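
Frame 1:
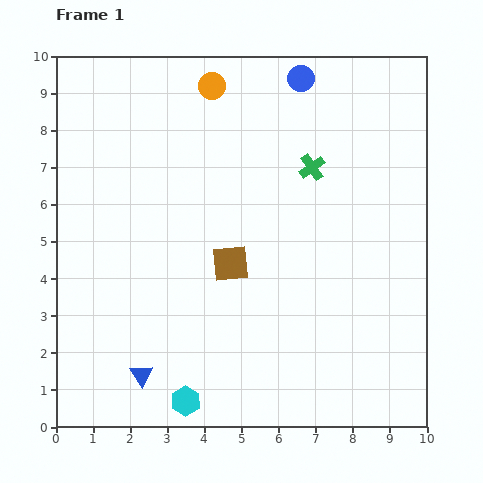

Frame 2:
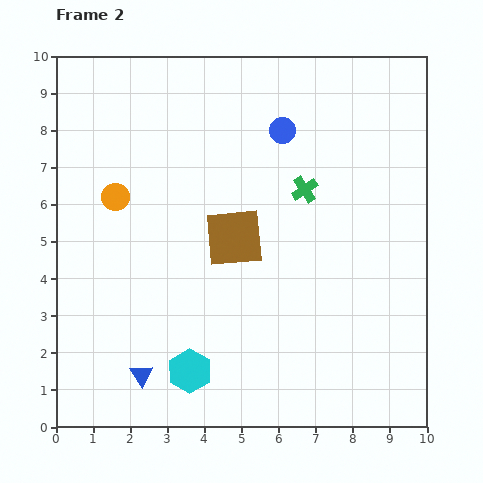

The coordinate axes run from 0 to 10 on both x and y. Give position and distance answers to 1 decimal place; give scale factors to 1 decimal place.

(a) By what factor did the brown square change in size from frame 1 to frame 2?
1.6×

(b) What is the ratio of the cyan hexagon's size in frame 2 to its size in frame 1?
1.5×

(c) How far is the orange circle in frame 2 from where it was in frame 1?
4.0

The orange circle moved from (4.2, 9.2) to (1.6, 6.2), a distance of √(2.6² + 3.0²) ≈ 4.0.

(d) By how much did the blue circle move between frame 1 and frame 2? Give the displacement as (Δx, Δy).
(-0.5, -1.4)

The blue circle was at (6.6, 9.4) in frame 1 and (6.1, 8.0) in frame 2.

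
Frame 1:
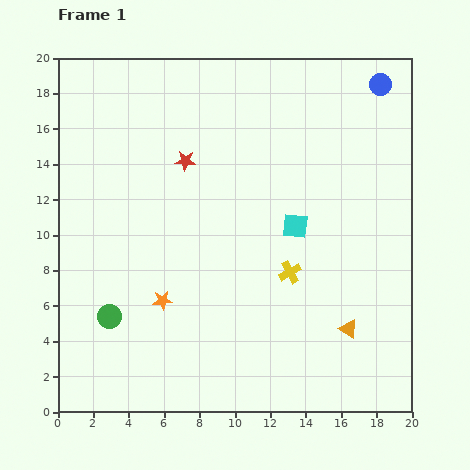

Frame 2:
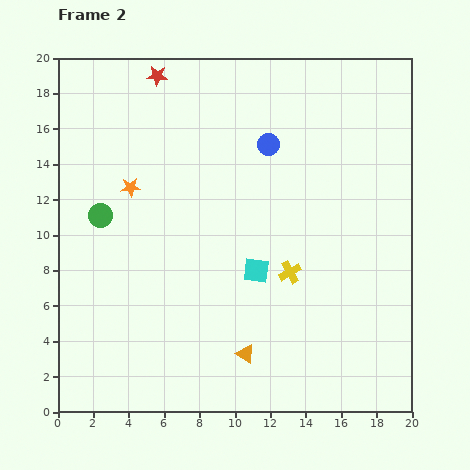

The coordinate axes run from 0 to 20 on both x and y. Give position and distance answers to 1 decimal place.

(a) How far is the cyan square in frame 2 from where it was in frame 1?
3.3

The cyan square moved from (13.4, 10.5) to (11.2, 8.0), a distance of √(2.2² + 2.5²) ≈ 3.3.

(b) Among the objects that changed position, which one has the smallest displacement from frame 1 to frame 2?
the cyan square

(moved 3.3)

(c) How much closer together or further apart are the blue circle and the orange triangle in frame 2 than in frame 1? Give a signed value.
-2.0

Distance in frame 1: 13.9. Distance in frame 2: 11.9.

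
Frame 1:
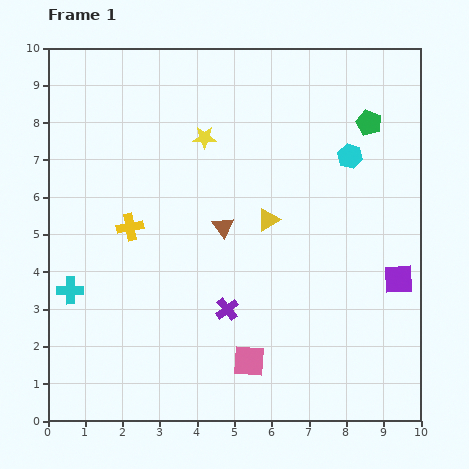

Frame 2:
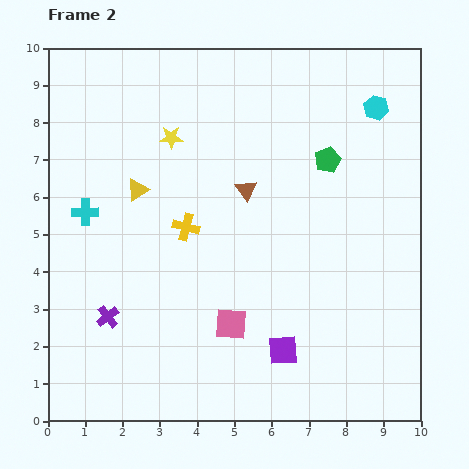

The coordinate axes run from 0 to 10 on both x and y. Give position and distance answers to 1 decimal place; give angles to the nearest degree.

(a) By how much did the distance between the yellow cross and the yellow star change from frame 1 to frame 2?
-0.7

Distance in frame 1: 3.1. Distance in frame 2: 2.4.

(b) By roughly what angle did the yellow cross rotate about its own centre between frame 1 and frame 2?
25° clockwise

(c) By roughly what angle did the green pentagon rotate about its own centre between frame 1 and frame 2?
25° clockwise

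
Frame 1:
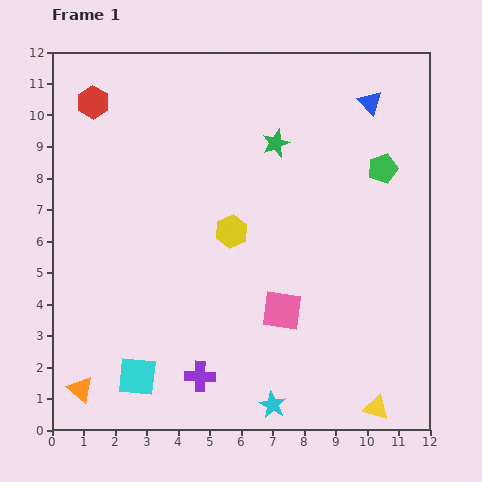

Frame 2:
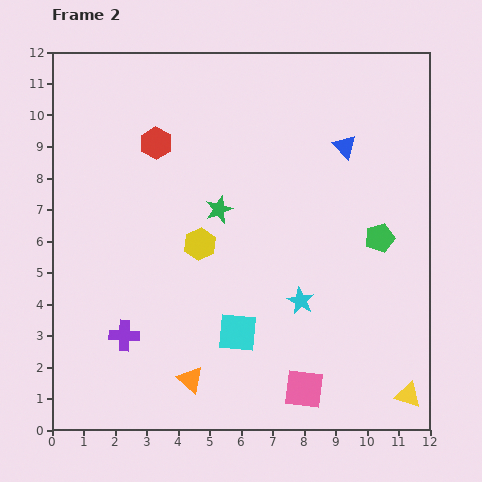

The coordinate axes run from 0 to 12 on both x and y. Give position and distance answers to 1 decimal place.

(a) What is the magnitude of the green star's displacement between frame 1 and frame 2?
2.8

The green star moved from (7.1, 9.1) to (5.3, 7.0), a distance of √(1.8² + 2.1²) ≈ 2.8.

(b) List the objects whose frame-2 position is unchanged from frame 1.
none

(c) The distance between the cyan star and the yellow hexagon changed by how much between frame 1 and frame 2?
-2.0

Distance in frame 1: 5.7. Distance in frame 2: 3.7.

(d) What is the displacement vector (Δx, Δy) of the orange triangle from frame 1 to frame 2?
(3.5, 0.3)

The orange triangle was at (0.9, 1.3) in frame 1 and (4.4, 1.6) in frame 2.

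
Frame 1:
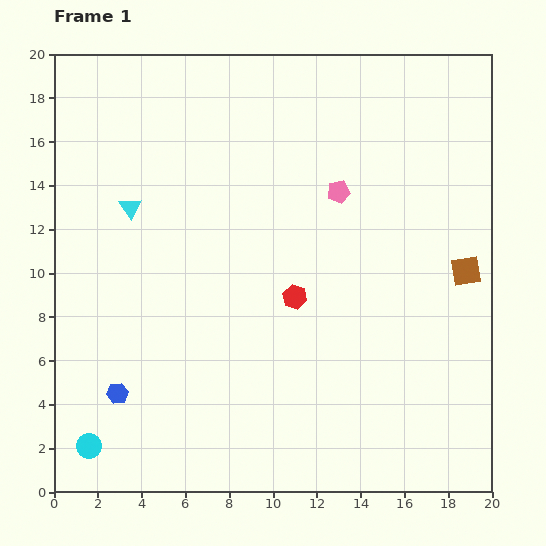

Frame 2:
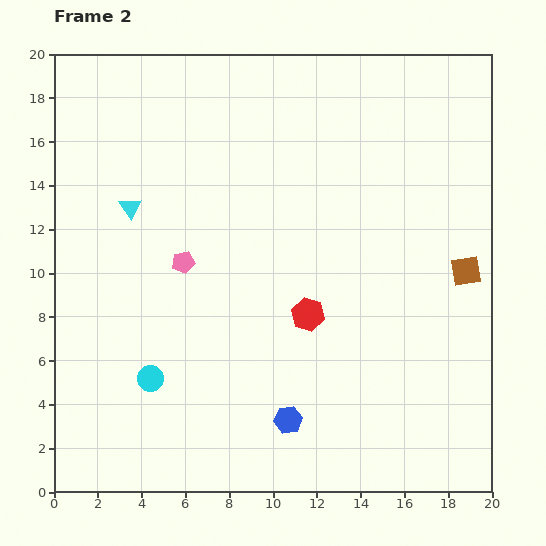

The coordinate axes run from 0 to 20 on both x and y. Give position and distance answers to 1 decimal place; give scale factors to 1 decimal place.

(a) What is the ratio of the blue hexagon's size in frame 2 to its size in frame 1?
1.3×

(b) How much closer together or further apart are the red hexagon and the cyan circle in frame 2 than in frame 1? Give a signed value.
-3.8

Distance in frame 1: 11.6. Distance in frame 2: 7.8.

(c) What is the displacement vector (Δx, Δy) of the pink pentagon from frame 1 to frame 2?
(-7.1, -3.2)

The pink pentagon was at (13.0, 13.7) in frame 1 and (5.9, 10.5) in frame 2.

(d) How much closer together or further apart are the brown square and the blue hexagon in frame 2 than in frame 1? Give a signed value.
-6.3

Distance in frame 1: 16.9. Distance in frame 2: 10.6.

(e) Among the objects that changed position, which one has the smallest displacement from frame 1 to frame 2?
the red hexagon

(moved 1.0)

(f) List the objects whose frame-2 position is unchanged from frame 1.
the brown square, the cyan triangle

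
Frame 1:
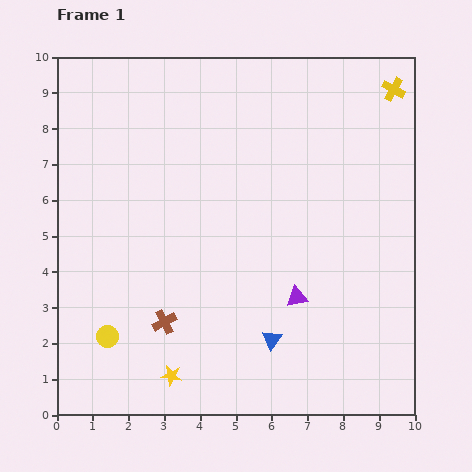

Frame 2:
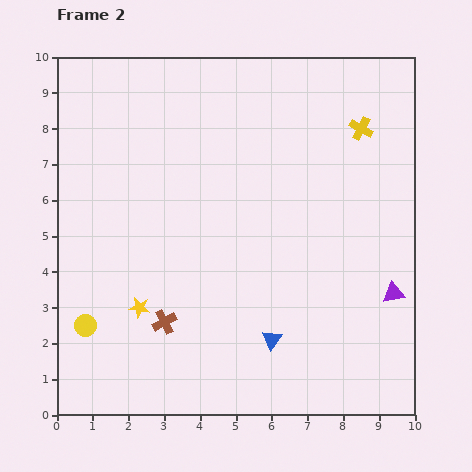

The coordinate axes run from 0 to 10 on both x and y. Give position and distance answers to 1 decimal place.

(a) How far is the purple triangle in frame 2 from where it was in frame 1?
2.7

The purple triangle moved from (6.7, 3.3) to (9.4, 3.4), a distance of √(2.7² + 0.1²) ≈ 2.7.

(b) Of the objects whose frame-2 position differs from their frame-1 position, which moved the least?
the yellow circle

(moved 0.7)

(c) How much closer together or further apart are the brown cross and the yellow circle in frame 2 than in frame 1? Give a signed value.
+0.6

Distance in frame 1: 1.6. Distance in frame 2: 2.2.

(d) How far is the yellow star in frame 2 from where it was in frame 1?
2.1

The yellow star moved from (3.2, 1.1) to (2.3, 3.0), a distance of √(0.9² + 1.9²) ≈ 2.1.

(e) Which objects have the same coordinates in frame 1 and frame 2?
the brown cross, the blue triangle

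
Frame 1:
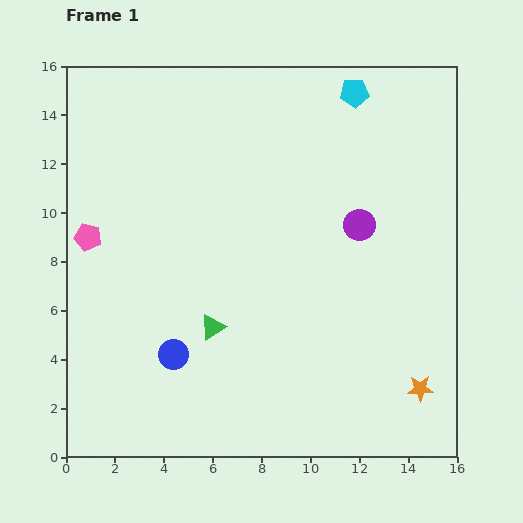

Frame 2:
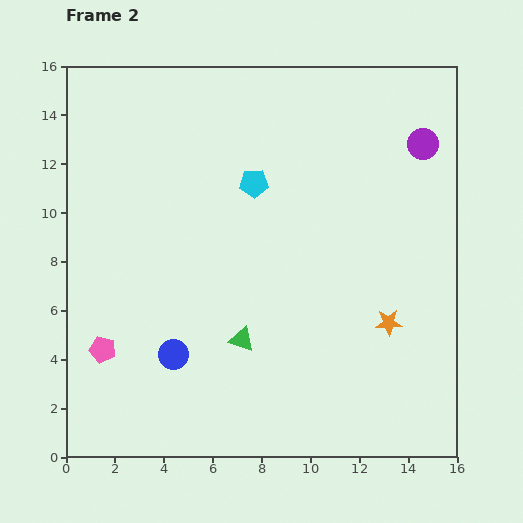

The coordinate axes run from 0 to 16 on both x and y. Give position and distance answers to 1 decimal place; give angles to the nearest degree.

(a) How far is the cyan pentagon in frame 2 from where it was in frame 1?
5.5

The cyan pentagon moved from (11.8, 14.9) to (7.7, 11.2), a distance of √(4.1² + 3.7²) ≈ 5.5.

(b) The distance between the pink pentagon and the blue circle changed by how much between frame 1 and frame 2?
-3.0

Distance in frame 1: 5.9. Distance in frame 2: 2.9.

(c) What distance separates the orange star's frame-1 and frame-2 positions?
3.0

The orange star moved from (14.5, 2.8) to (13.2, 5.5), a distance of √(1.3² + 2.7²) ≈ 3.0.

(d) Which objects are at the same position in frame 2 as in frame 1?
the blue circle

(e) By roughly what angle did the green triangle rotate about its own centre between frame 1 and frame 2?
50° clockwise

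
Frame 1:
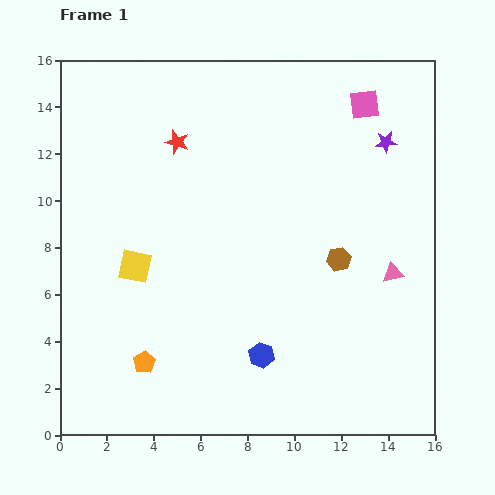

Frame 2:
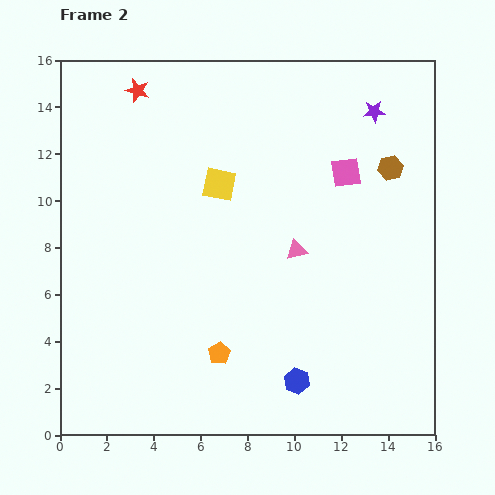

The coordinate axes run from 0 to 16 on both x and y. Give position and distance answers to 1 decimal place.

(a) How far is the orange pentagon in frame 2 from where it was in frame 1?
3.2

The orange pentagon moved from (3.6, 3.1) to (6.8, 3.5), a distance of √(3.2² + 0.4²) ≈ 3.2.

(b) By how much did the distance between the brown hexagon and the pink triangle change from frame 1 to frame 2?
+2.9

Distance in frame 1: 2.4. Distance in frame 2: 5.3.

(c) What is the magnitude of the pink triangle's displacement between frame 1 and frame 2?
4.2

The pink triangle moved from (14.2, 6.9) to (10.1, 7.9), a distance of √(4.1² + 1.0²) ≈ 4.2.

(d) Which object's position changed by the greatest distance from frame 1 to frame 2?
the yellow square

(moved 5.0; next 4.5)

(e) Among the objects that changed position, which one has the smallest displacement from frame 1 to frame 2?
the purple star

(moved 1.4)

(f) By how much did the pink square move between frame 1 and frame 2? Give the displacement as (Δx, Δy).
(-0.8, -2.9)

The pink square was at (13.0, 14.1) in frame 1 and (12.2, 11.2) in frame 2.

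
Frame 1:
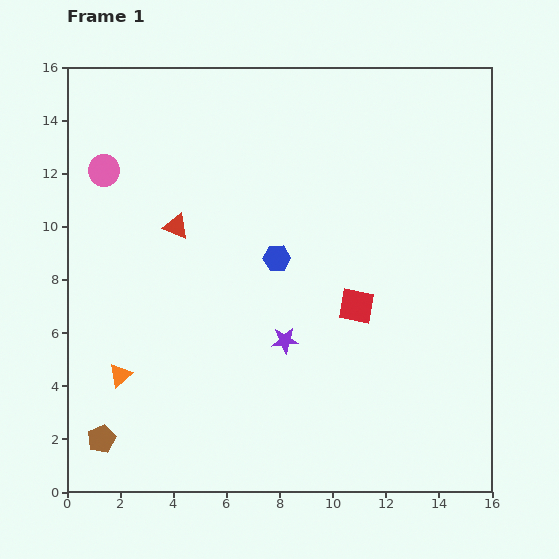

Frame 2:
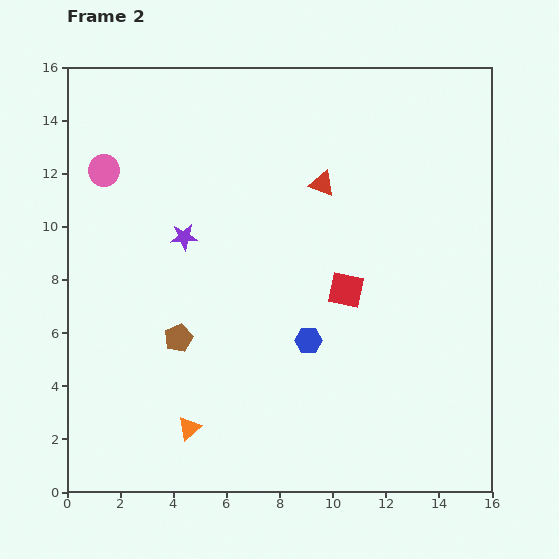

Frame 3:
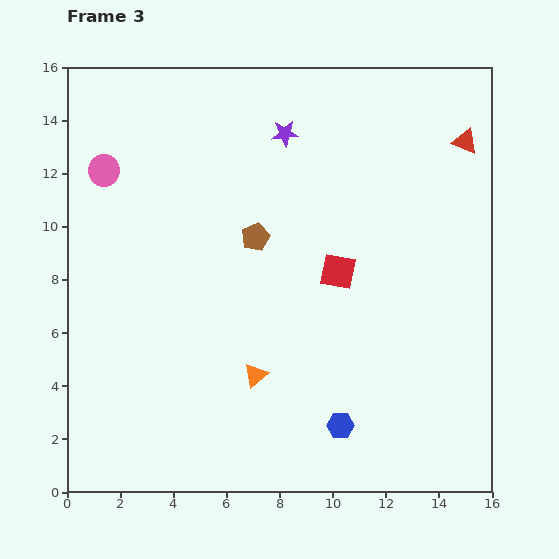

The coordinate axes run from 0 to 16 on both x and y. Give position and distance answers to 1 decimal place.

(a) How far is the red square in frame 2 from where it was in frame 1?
0.7

The red square moved from (10.9, 7.0) to (10.5, 7.6), a distance of √(0.4² + 0.6²) ≈ 0.7.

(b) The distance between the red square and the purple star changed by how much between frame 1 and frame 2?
+3.4

Distance in frame 1: 3.0. Distance in frame 2: 6.4.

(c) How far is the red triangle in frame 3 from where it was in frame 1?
11.4

The red triangle moved from (4.1, 10.0) to (15.0, 13.2), a distance of √(10.9² + 3.2²) ≈ 11.4.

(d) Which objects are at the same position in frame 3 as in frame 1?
the pink circle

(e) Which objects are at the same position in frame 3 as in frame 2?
the pink circle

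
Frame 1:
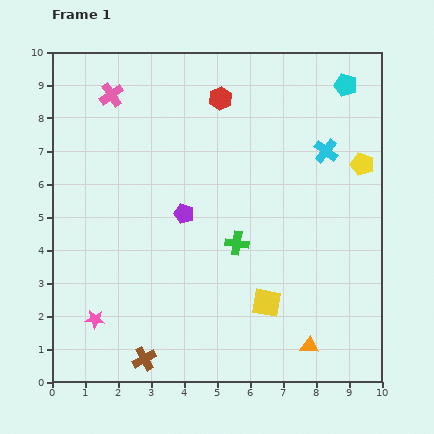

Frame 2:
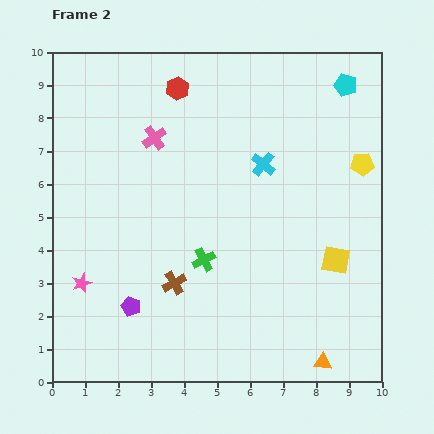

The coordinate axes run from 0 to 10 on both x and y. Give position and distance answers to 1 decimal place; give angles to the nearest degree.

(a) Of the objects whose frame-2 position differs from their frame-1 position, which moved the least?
the orange triangle

(moved 0.6)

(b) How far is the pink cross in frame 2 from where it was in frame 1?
1.8

The pink cross moved from (1.8, 8.7) to (3.1, 7.4), a distance of √(1.3² + 1.3²) ≈ 1.8.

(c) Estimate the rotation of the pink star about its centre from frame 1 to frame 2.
26° counter-clockwise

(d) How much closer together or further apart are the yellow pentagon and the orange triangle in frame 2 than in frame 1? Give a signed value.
+0.4

Distance in frame 1: 5.7. Distance in frame 2: 6.1.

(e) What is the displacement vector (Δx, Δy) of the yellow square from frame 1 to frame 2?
(2.1, 1.3)

The yellow square was at (6.5, 2.4) in frame 1 and (8.6, 3.7) in frame 2.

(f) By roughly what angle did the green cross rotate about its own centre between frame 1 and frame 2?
35° counter-clockwise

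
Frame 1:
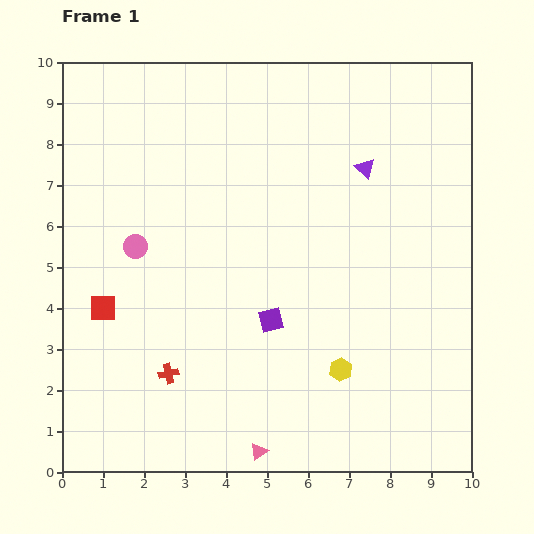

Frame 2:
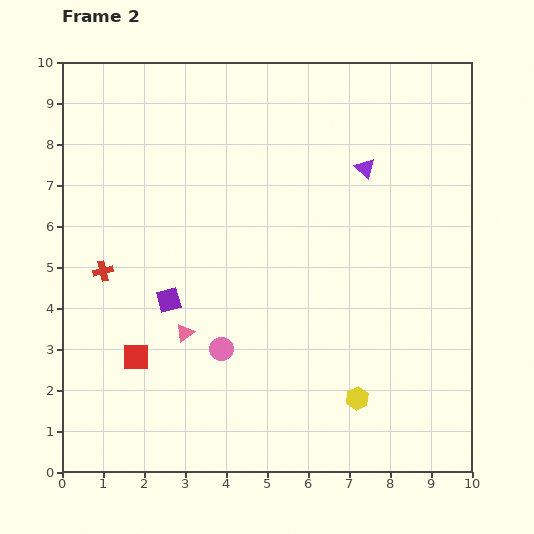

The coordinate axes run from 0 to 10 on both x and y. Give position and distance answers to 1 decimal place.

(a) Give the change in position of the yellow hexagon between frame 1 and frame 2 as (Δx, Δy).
(0.4, -0.7)

The yellow hexagon was at (6.8, 2.5) in frame 1 and (7.2, 1.8) in frame 2.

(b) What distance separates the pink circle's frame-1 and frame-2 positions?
3.3

The pink circle moved from (1.8, 5.5) to (3.9, 3.0), a distance of √(2.1² + 2.5²) ≈ 3.3.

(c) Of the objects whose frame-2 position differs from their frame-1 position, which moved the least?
the yellow hexagon

(moved 0.8)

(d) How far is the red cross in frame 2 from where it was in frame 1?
3.0

The red cross moved from (2.6, 2.4) to (1.0, 4.9), a distance of √(1.6² + 2.5²) ≈ 3.0.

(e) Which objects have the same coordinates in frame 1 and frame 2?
the purple triangle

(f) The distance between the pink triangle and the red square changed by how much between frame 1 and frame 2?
-3.9

Distance in frame 1: 5.2. Distance in frame 2: 1.3.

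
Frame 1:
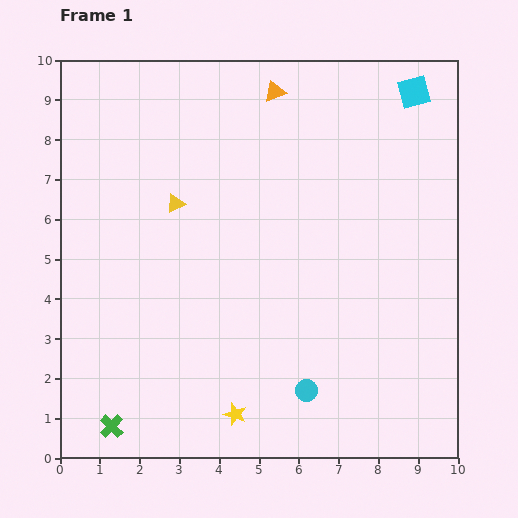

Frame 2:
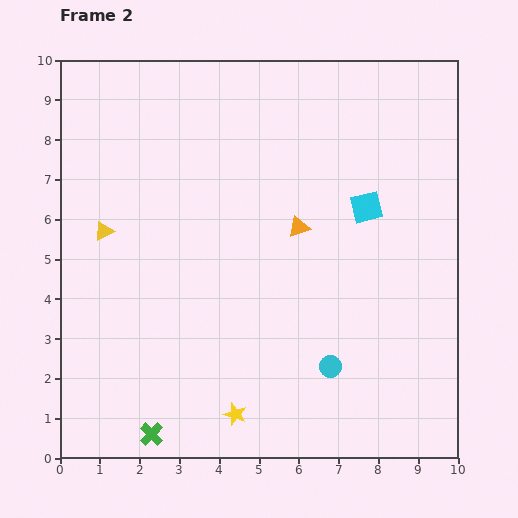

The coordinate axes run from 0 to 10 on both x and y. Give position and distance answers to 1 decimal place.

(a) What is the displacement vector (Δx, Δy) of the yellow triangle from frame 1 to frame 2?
(-1.8, -0.7)

The yellow triangle was at (2.9, 6.4) in frame 1 and (1.1, 5.7) in frame 2.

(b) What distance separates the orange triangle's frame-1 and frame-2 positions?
3.5

The orange triangle moved from (5.4, 9.2) to (6.0, 5.8), a distance of √(0.6² + 3.4²) ≈ 3.5.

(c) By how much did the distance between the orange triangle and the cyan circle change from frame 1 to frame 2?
-3.9

Distance in frame 1: 7.5. Distance in frame 2: 3.6.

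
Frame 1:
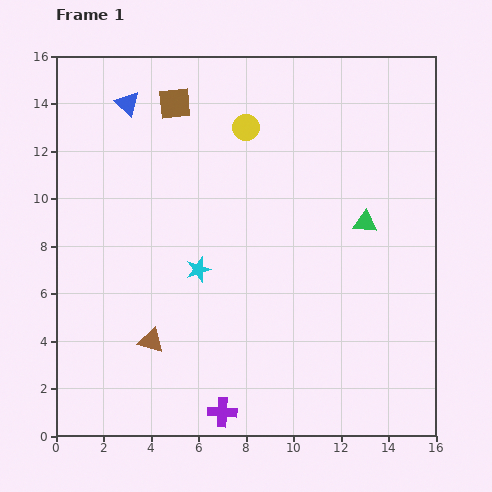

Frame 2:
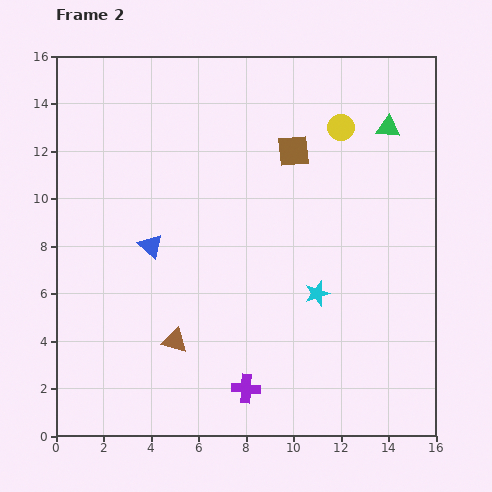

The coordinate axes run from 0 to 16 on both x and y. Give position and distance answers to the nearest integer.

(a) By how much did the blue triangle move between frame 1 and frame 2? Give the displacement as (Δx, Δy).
(1, -6)

The blue triangle was at (3, 14) in frame 1 and (4, 8) in frame 2.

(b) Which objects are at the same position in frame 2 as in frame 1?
none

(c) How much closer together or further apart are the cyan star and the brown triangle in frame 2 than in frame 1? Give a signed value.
+2

Distance in frame 1: 4. Distance in frame 2: 6.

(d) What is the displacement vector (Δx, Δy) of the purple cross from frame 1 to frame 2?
(1, 1)

The purple cross was at (7, 1) in frame 1 and (8, 2) in frame 2.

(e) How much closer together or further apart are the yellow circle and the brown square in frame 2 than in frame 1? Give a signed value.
-1

Distance in frame 1: 3. Distance in frame 2: 2.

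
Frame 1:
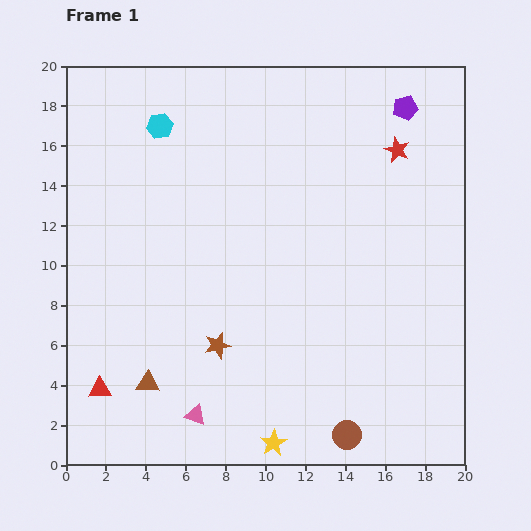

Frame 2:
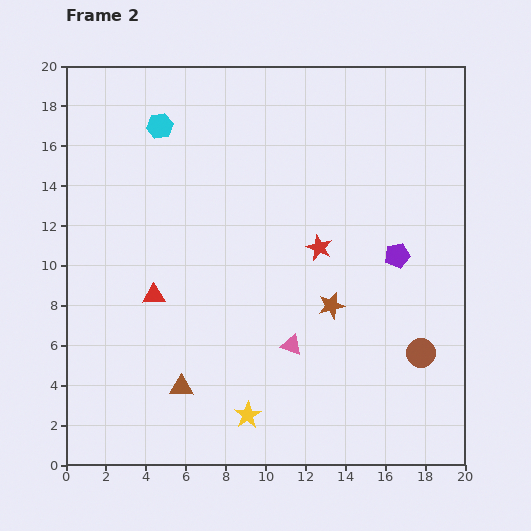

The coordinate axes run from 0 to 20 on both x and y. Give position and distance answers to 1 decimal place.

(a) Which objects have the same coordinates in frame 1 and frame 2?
the cyan hexagon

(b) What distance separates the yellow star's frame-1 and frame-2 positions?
1.9

The yellow star moved from (10.4, 1.1) to (9.1, 2.5), a distance of √(1.3² + 1.4²) ≈ 1.9.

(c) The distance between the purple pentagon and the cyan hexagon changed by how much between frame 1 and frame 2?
+1.3

Distance in frame 1: 12.3. Distance in frame 2: 13.6.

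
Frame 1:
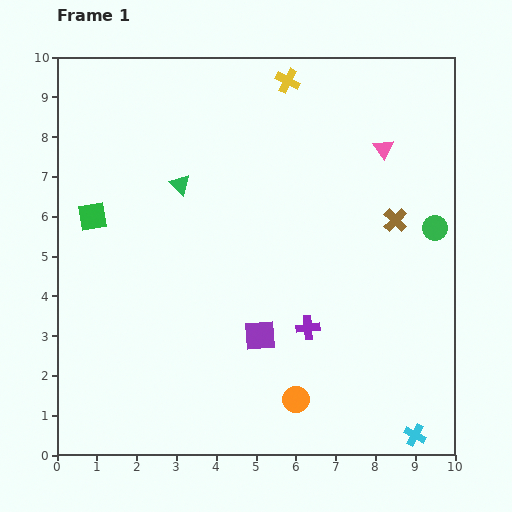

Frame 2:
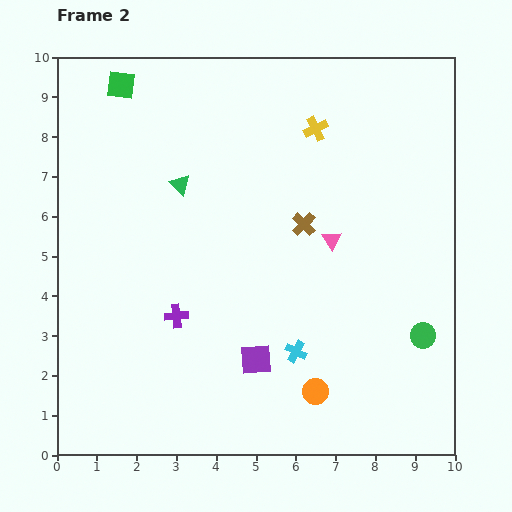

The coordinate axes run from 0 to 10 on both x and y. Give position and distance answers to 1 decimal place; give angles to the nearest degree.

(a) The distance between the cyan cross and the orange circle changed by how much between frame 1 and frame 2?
-2.0

Distance in frame 1: 3.1. Distance in frame 2: 1.1.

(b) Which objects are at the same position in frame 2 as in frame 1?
the green triangle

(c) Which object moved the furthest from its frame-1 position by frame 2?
the cyan cross

(moved 3.7; next 3.4)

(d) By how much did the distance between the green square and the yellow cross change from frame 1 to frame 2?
-1.0

Distance in frame 1: 6.0. Distance in frame 2: 5.0.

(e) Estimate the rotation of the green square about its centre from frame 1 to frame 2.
16° clockwise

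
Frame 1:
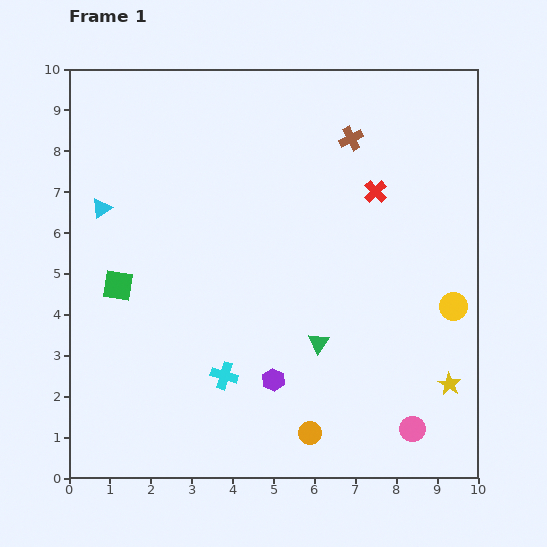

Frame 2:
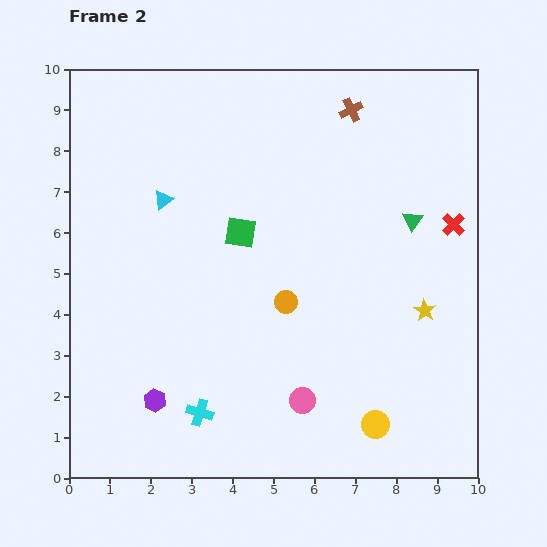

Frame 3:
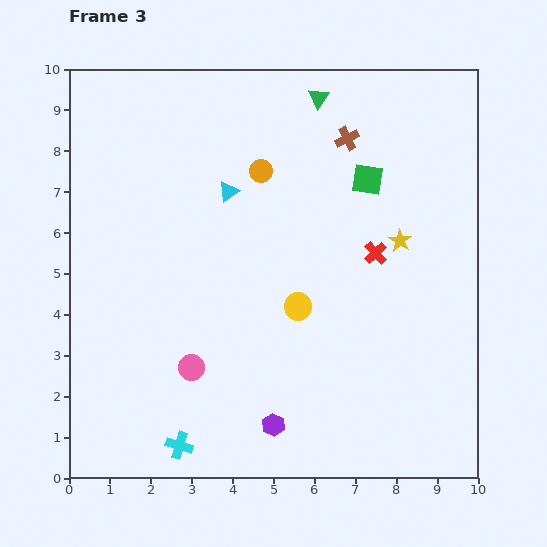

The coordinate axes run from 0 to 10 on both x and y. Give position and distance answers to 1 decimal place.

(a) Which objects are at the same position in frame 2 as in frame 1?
none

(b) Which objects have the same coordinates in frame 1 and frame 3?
none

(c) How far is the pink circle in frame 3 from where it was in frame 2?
2.8

The pink circle moved from (5.7, 1.9) to (3.0, 2.7), a distance of √(2.7² + 0.8²) ≈ 2.8.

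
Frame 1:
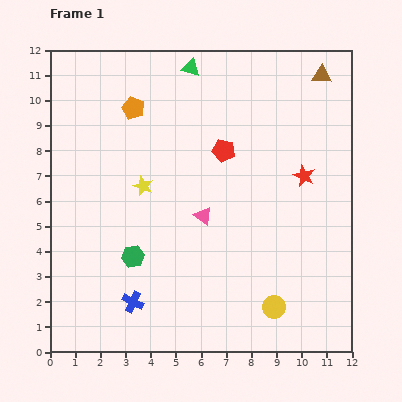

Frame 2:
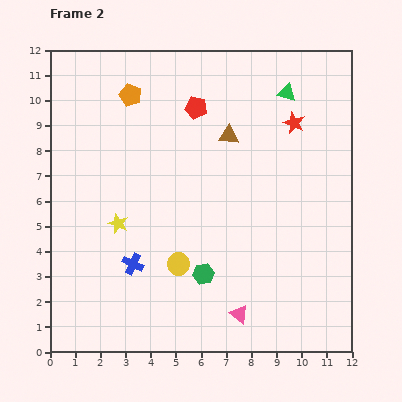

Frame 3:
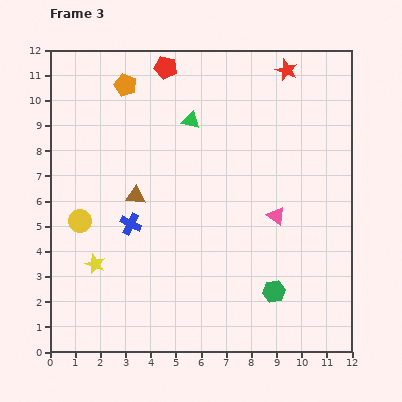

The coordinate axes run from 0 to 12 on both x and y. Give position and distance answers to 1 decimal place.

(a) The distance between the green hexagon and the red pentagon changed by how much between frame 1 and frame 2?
+1.1

Distance in frame 1: 5.5. Distance in frame 2: 6.6.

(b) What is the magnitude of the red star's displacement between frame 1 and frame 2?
2.1

The red star moved from (10.1, 7.0) to (9.7, 9.1), a distance of √(0.4² + 2.1²) ≈ 2.1.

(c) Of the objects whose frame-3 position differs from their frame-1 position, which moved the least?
the orange pentagon

(moved 0.9)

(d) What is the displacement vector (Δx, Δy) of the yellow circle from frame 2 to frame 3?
(-3.9, 1.7)

The yellow circle was at (5.1, 3.5) in frame 2 and (1.2, 5.2) in frame 3.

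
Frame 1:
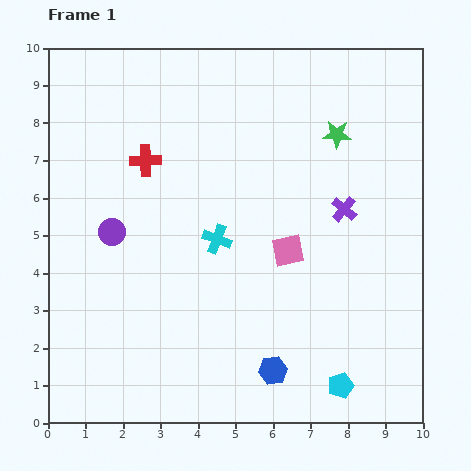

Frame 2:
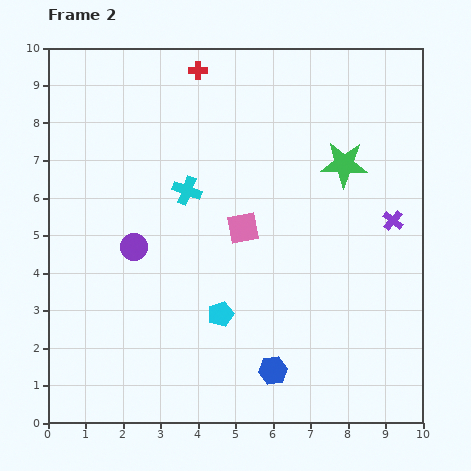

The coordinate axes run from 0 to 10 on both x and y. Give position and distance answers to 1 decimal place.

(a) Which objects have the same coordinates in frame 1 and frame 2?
the blue hexagon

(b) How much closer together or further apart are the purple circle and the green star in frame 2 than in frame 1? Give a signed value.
-0.5

Distance in frame 1: 6.5. Distance in frame 2: 6.0.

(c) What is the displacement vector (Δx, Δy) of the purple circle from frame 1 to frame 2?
(0.6, -0.4)

The purple circle was at (1.7, 5.1) in frame 1 and (2.3, 4.7) in frame 2.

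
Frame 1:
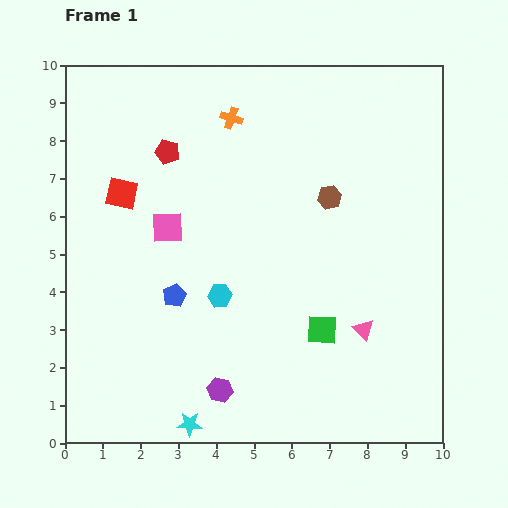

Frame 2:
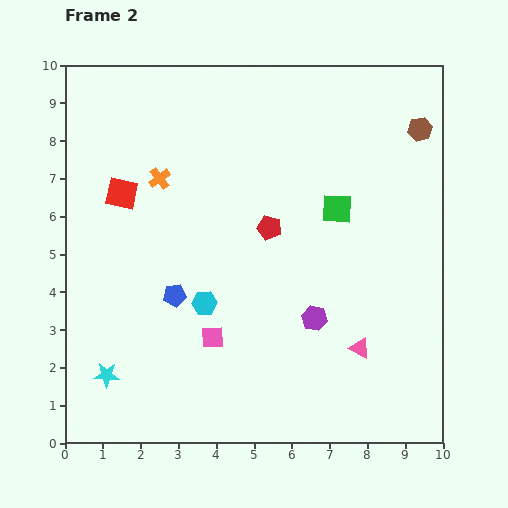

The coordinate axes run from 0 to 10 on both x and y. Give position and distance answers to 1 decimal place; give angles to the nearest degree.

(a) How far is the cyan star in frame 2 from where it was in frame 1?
2.6

The cyan star moved from (3.3, 0.5) to (1.1, 1.8), a distance of √(2.2² + 1.3²) ≈ 2.6.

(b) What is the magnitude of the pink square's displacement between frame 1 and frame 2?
3.1

The pink square moved from (2.7, 5.7) to (3.9, 2.8), a distance of √(1.2² + 2.9²) ≈ 3.1.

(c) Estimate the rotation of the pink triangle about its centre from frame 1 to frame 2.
17° counter-clockwise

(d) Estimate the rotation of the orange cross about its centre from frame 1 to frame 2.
35° clockwise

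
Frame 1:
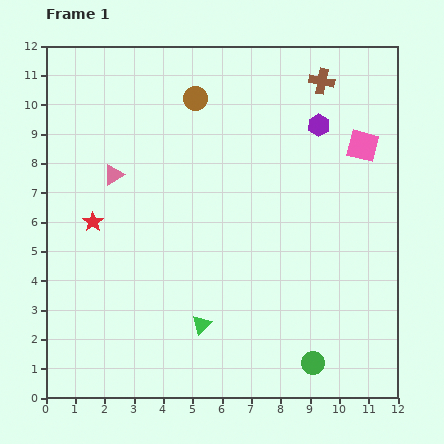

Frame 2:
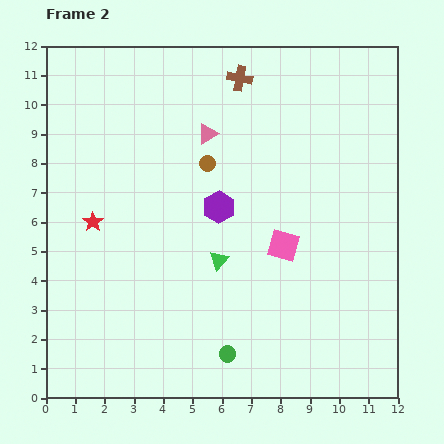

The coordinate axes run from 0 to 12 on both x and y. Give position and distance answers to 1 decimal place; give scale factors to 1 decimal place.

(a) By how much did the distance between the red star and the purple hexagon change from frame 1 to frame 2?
-4.1

Distance in frame 1: 8.4. Distance in frame 2: 4.3.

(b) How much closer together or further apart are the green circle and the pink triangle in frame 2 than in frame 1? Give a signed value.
-1.8

Distance in frame 1: 9.3. Distance in frame 2: 7.5.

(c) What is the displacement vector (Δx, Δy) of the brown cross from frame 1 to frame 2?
(-2.8, 0.1)

The brown cross was at (9.4, 10.8) in frame 1 and (6.6, 10.9) in frame 2.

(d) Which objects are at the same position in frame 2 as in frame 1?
the red star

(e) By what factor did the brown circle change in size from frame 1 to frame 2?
0.7×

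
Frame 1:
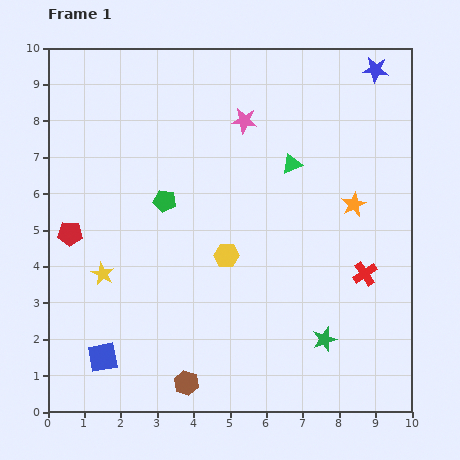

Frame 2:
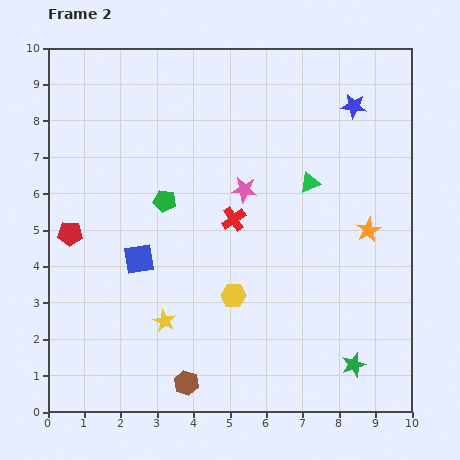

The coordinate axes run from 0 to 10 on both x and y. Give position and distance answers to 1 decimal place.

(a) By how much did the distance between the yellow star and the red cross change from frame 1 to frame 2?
-3.8

Distance in frame 1: 7.2. Distance in frame 2: 3.4.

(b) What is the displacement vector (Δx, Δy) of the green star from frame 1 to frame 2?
(0.8, -0.7)

The green star was at (7.6, 2.0) in frame 1 and (8.4, 1.3) in frame 2.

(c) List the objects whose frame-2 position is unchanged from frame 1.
the green pentagon, the red pentagon, the brown hexagon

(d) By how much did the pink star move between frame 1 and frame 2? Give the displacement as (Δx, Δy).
(0.0, -1.9)

The pink star was at (5.4, 8.0) in frame 1 and (5.4, 6.1) in frame 2.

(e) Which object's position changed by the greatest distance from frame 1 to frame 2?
the red cross

(moved 3.9; next 2.9)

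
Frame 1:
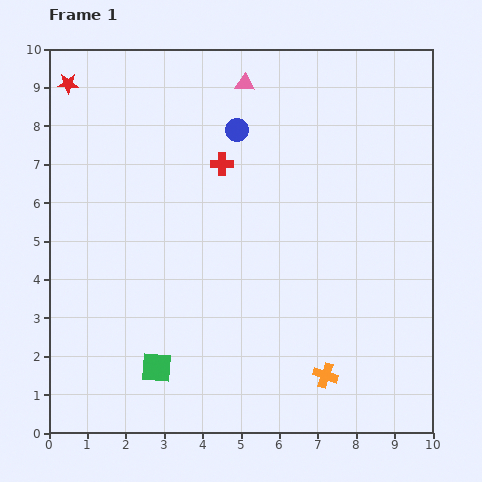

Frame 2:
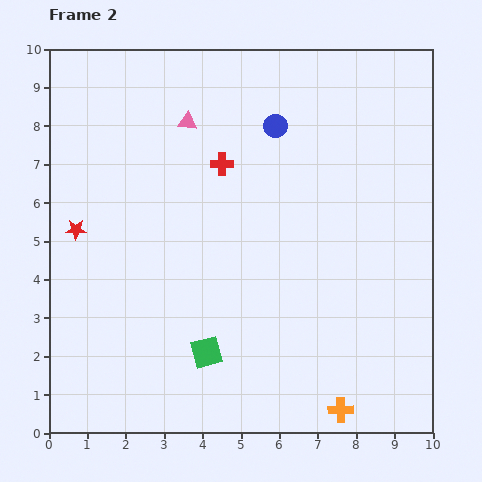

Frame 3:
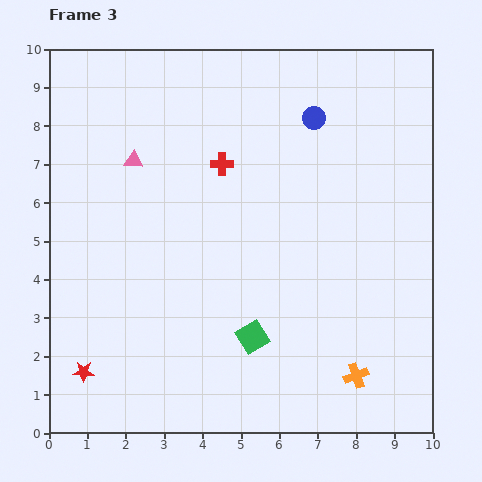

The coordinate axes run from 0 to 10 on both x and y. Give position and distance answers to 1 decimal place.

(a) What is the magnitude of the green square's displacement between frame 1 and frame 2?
1.4

The green square moved from (2.8, 1.7) to (4.1, 2.1), a distance of √(1.3² + 0.4²) ≈ 1.4.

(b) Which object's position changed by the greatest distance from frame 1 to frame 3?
the red star

(moved 7.5; next 3.5)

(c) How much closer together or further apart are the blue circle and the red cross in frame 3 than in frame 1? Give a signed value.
+1.7

Distance in frame 1: 1.0. Distance in frame 3: 2.7.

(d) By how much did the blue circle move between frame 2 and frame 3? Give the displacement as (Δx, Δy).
(1.0, 0.2)

The blue circle was at (5.9, 8.0) in frame 2 and (6.9, 8.2) in frame 3.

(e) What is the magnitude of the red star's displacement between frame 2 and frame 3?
3.7

The red star moved from (0.7, 5.3) to (0.9, 1.6), a distance of √(0.2² + 3.7²) ≈ 3.7.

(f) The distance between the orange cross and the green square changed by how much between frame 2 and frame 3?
-0.9

Distance in frame 2: 3.8. Distance in frame 3: 2.9.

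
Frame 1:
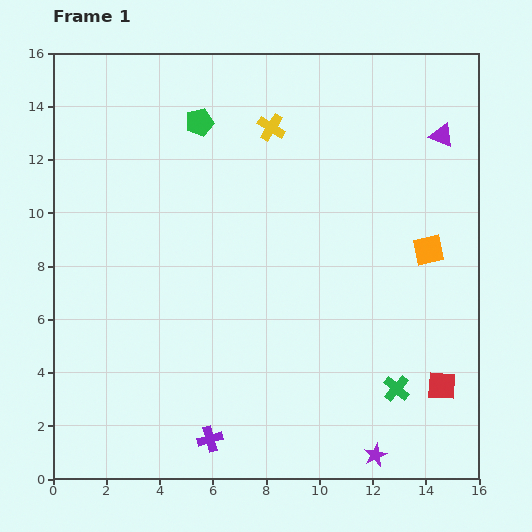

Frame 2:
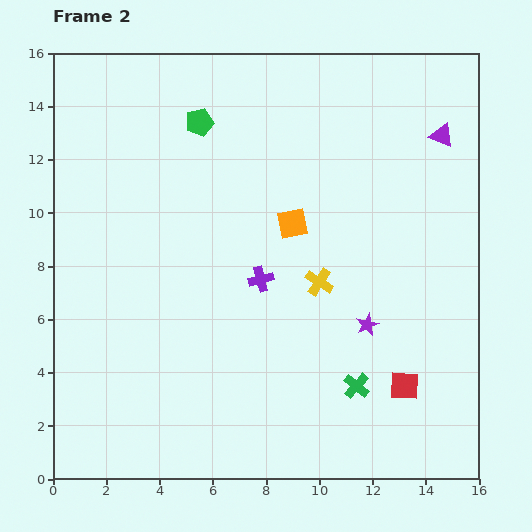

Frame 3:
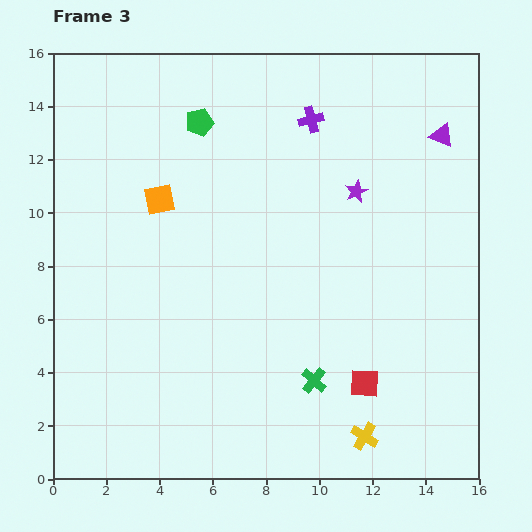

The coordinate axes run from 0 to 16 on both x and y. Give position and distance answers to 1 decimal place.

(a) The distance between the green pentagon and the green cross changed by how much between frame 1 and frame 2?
-0.9

Distance in frame 1: 12.4. Distance in frame 2: 11.5.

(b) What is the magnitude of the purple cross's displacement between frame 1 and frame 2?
6.3

The purple cross moved from (5.9, 1.5) to (7.8, 7.5), a distance of √(1.9² + 6.0²) ≈ 6.3.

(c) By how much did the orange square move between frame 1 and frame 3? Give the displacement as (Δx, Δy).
(-10.1, 1.9)

The orange square was at (14.1, 8.6) in frame 1 and (4.0, 10.5) in frame 3.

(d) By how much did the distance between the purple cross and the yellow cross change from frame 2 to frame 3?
+9.9

Distance in frame 2: 2.2. Distance in frame 3: 12.1.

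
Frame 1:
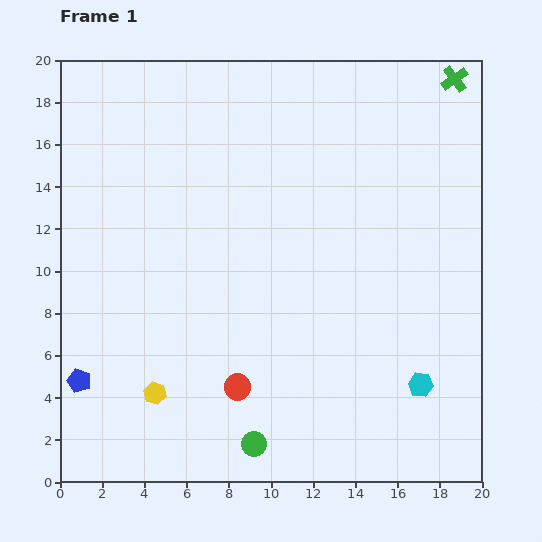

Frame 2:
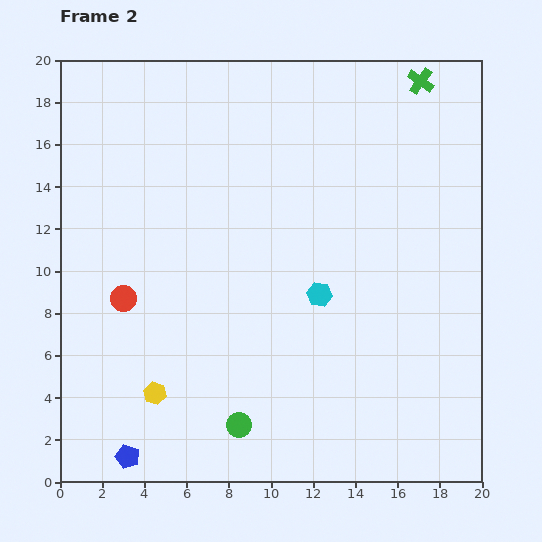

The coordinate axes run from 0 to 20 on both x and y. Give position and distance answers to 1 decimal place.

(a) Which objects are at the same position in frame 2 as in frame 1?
the yellow hexagon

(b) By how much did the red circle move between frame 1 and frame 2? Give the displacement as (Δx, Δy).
(-5.4, 4.2)

The red circle was at (8.4, 4.5) in frame 1 and (3.0, 8.7) in frame 2.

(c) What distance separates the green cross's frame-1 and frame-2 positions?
1.6

The green cross moved from (18.7, 19.1) to (17.1, 19.0), a distance of √(1.6² + 0.1²) ≈ 1.6.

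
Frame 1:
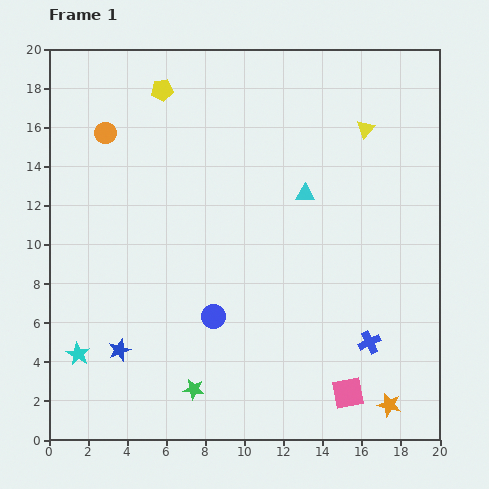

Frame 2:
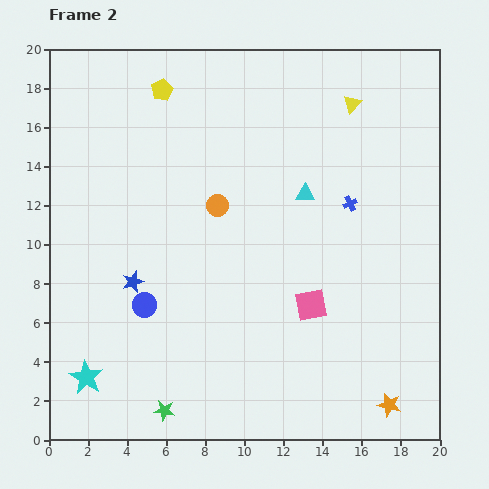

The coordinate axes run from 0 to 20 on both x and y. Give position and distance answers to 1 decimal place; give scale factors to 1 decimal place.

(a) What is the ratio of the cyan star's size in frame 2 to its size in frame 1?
1.5×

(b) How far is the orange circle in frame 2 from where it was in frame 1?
6.8

The orange circle moved from (2.9, 15.7) to (8.6, 12.0), a distance of √(5.7² + 3.7²) ≈ 6.8.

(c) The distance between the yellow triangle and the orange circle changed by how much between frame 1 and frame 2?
-4.7

Distance in frame 1: 13.3. Distance in frame 2: 8.6.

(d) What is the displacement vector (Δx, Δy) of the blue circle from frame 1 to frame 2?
(-3.5, 0.6)

The blue circle was at (8.4, 6.3) in frame 1 and (4.9, 6.9) in frame 2.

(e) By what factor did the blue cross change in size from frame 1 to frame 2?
0.6×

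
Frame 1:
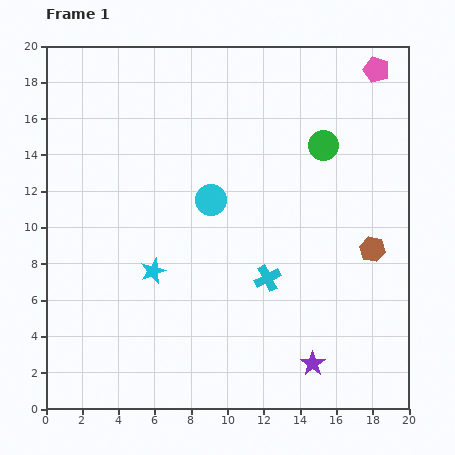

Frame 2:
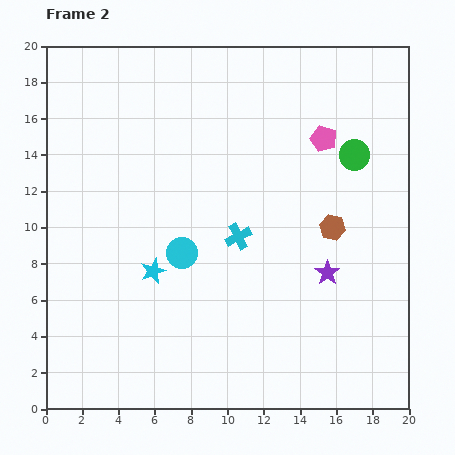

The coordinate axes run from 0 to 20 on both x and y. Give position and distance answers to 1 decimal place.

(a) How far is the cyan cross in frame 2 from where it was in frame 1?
2.8

The cyan cross moved from (12.2, 7.2) to (10.6, 9.5), a distance of √(1.6² + 2.3²) ≈ 2.8.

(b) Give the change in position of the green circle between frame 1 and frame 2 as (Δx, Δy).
(1.7, -0.5)

The green circle was at (15.3, 14.5) in frame 1 and (17.0, 14.0) in frame 2.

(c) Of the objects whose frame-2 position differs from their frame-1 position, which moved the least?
the green circle

(moved 1.8)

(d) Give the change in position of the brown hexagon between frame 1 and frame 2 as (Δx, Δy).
(-2.2, 1.2)

The brown hexagon was at (18.0, 8.8) in frame 1 and (15.8, 10.0) in frame 2.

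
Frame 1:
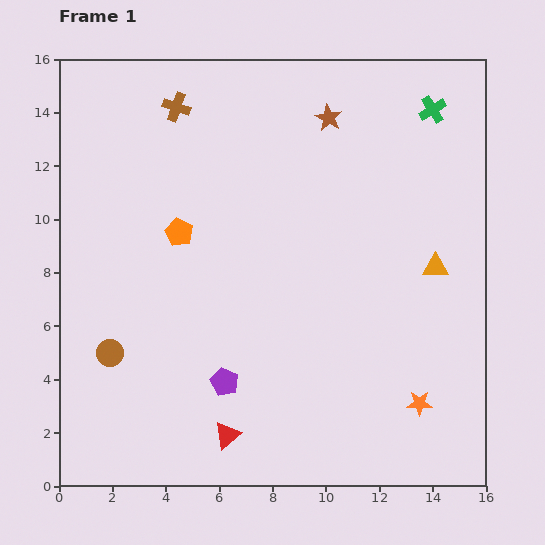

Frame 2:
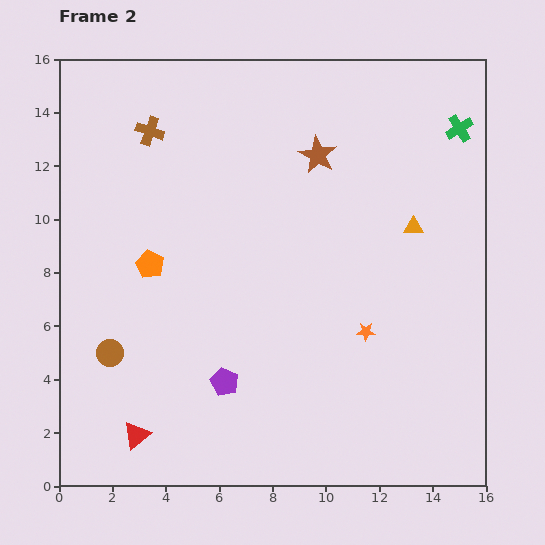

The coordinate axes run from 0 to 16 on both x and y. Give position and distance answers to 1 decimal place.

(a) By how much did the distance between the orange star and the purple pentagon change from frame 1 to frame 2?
-1.7

Distance in frame 1: 7.3. Distance in frame 2: 5.6.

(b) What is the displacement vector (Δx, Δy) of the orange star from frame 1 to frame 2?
(-2.0, 2.7)

The orange star was at (13.5, 3.1) in frame 1 and (11.5, 5.8) in frame 2.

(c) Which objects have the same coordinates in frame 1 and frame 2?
the purple pentagon, the brown circle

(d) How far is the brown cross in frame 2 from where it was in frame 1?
1.3

The brown cross moved from (4.4, 14.2) to (3.4, 13.3), a distance of √(1.0² + 0.9²) ≈ 1.3.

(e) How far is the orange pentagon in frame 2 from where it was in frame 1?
1.6

The orange pentagon moved from (4.5, 9.5) to (3.4, 8.3), a distance of √(1.1² + 1.2²) ≈ 1.6.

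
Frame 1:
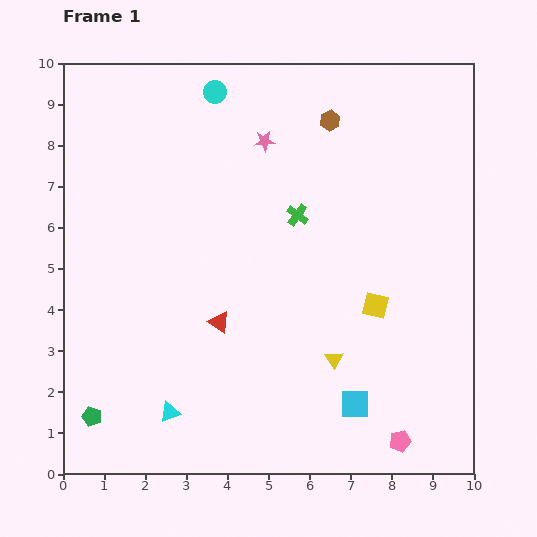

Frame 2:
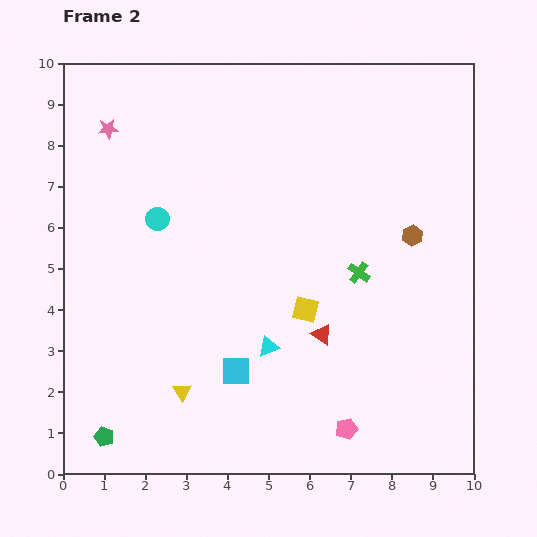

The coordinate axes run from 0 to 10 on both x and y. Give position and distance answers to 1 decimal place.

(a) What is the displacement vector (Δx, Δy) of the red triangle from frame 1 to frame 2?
(2.5, -0.3)

The red triangle was at (3.8, 3.7) in frame 1 and (6.3, 3.4) in frame 2.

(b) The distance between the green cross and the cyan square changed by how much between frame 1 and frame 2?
-1.0

Distance in frame 1: 4.8. Distance in frame 2: 3.8.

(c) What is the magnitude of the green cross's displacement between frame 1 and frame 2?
2.1

The green cross moved from (5.7, 6.3) to (7.2, 4.9), a distance of √(1.5² + 1.4²) ≈ 2.1.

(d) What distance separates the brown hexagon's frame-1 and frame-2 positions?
3.4

The brown hexagon moved from (6.5, 8.6) to (8.5, 5.8), a distance of √(2.0² + 2.8²) ≈ 3.4.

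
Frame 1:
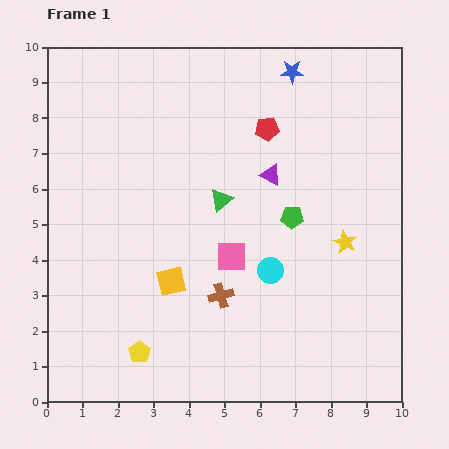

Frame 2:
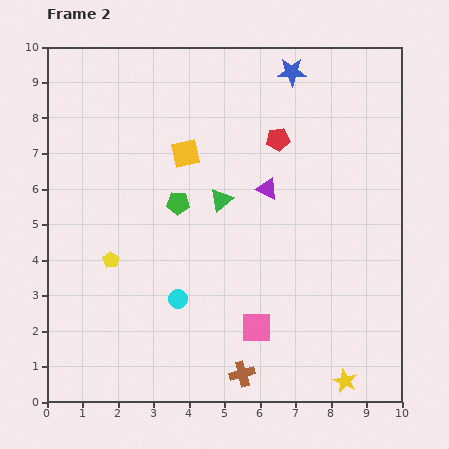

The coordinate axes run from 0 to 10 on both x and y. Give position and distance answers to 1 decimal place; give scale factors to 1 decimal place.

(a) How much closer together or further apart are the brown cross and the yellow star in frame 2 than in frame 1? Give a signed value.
-0.9

Distance in frame 1: 3.8. Distance in frame 2: 2.9.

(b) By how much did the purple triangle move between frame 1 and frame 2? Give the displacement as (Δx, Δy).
(-0.1, -0.4)

The purple triangle was at (6.3, 6.4) in frame 1 and (6.2, 6.0) in frame 2.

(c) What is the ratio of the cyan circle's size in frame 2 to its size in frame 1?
0.8×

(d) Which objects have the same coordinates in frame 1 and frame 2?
the green triangle, the blue star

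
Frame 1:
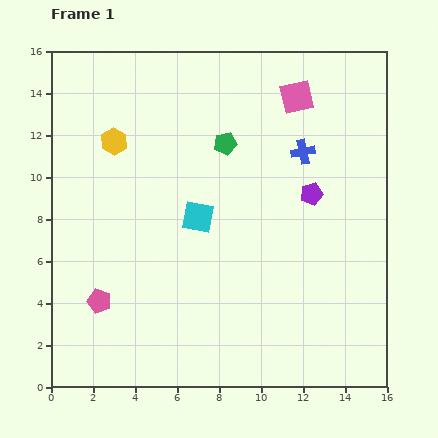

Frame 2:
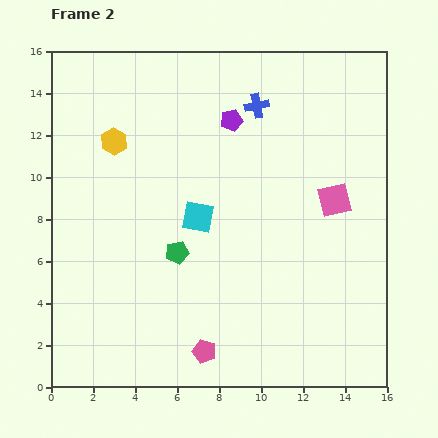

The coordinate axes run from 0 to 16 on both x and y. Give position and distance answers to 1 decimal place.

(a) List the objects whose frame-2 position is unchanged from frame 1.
the yellow hexagon, the cyan square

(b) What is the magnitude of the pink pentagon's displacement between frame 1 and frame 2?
5.5

The pink pentagon moved from (2.3, 4.1) to (7.3, 1.7), a distance of √(5.0² + 2.4²) ≈ 5.5.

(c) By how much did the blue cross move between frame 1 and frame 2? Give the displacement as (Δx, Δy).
(-2.2, 2.2)

The blue cross was at (12.0, 11.2) in frame 1 and (9.8, 13.4) in frame 2.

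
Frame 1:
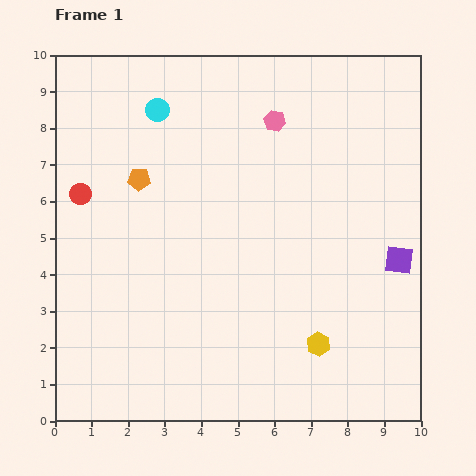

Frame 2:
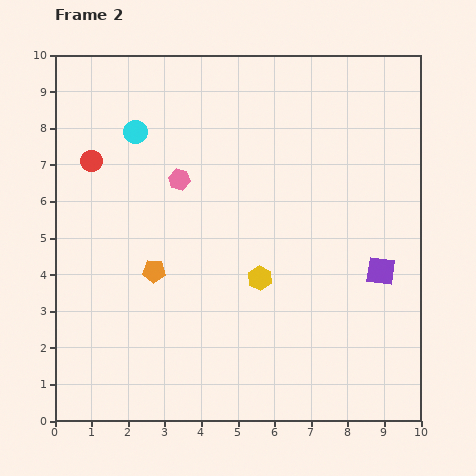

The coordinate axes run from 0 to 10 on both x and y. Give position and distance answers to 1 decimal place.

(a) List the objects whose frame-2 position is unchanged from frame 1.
none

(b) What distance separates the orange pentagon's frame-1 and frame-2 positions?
2.5

The orange pentagon moved from (2.3, 6.6) to (2.7, 4.1), a distance of √(0.4² + 2.5²) ≈ 2.5.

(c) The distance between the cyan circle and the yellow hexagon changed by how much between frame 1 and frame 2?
-2.6

Distance in frame 1: 7.8. Distance in frame 2: 5.2.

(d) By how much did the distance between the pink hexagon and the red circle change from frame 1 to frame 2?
-3.2

Distance in frame 1: 5.7. Distance in frame 2: 2.5.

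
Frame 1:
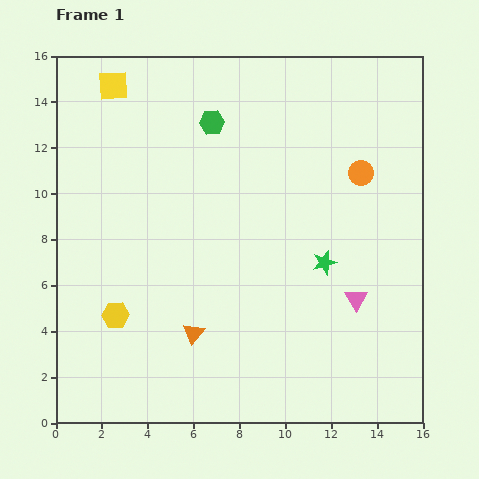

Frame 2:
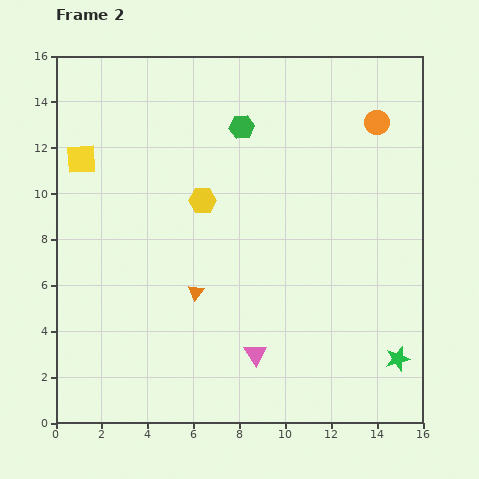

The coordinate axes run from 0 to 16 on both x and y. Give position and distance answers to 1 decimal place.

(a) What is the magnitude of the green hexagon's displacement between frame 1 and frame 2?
1.3

The green hexagon moved from (6.8, 13.1) to (8.1, 12.9), a distance of √(1.3² + 0.2²) ≈ 1.3.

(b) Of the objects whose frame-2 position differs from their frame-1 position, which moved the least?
the green hexagon

(moved 1.3)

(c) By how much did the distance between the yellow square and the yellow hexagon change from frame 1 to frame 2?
-4.4

Distance in frame 1: 10.0. Distance in frame 2: 5.6.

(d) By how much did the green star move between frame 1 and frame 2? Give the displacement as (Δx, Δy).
(3.2, -4.2)

The green star was at (11.7, 7.0) in frame 1 and (14.9, 2.8) in frame 2.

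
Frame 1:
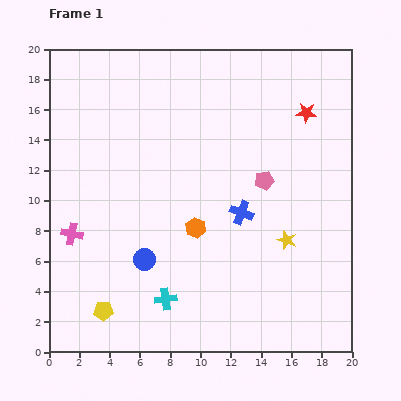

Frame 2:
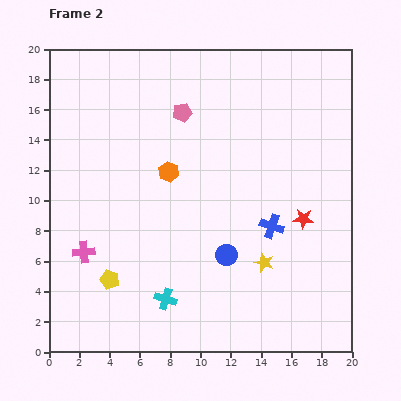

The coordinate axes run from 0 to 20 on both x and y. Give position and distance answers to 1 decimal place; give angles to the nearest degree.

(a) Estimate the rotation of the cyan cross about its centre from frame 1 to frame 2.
25° clockwise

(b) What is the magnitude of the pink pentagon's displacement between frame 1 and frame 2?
7.0

The pink pentagon moved from (14.2, 11.3) to (8.8, 15.8), a distance of √(5.4² + 4.5²) ≈ 7.0.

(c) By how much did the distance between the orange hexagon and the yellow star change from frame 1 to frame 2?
+2.6

Distance in frame 1: 6.1. Distance in frame 2: 8.7.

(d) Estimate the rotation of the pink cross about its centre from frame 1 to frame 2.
17° counter-clockwise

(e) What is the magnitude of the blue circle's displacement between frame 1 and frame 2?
5.4

The blue circle moved from (6.3, 6.1) to (11.7, 6.4), a distance of √(5.4² + 0.3²) ≈ 5.4.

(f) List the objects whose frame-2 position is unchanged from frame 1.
the cyan cross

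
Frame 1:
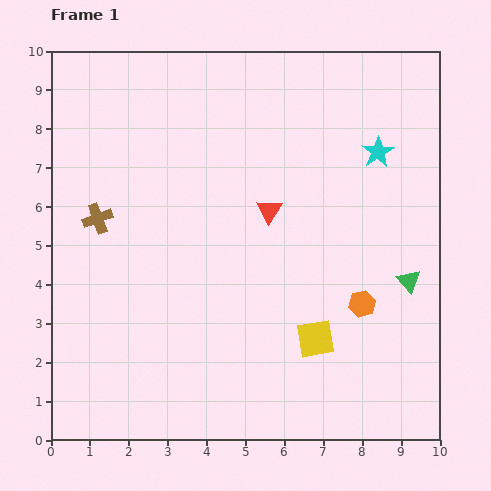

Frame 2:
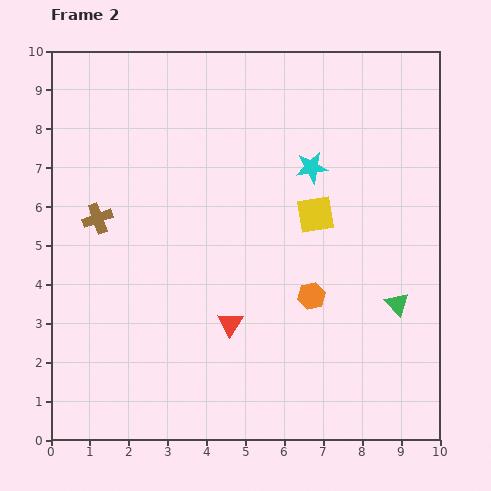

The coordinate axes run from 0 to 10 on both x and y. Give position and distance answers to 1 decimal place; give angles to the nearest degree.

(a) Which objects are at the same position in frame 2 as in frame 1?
the brown cross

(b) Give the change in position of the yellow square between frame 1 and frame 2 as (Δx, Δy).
(0.0, 3.2)

The yellow square was at (6.8, 2.6) in frame 1 and (6.8, 5.8) in frame 2.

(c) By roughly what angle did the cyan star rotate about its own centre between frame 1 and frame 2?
24° clockwise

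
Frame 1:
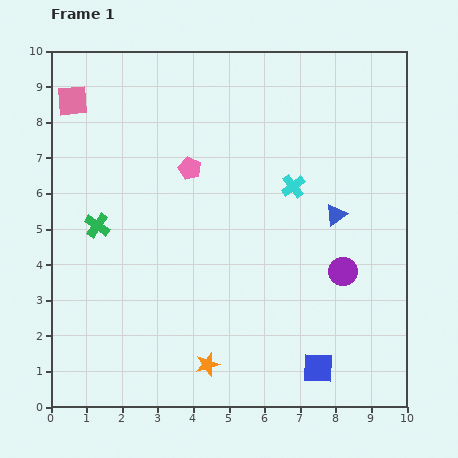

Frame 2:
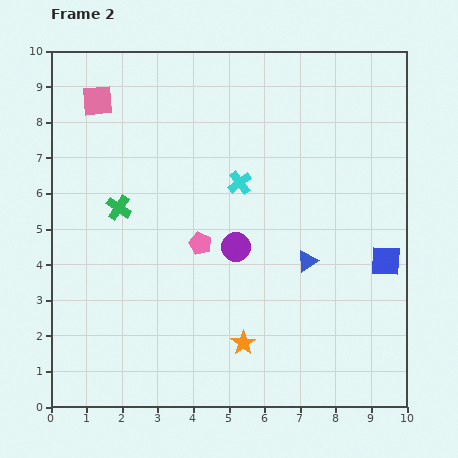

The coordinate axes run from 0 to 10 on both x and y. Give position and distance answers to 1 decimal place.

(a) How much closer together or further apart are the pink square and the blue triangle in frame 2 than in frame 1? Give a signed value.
-0.7

Distance in frame 1: 8.1. Distance in frame 2: 7.4.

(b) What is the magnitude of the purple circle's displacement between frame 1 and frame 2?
3.1

The purple circle moved from (8.2, 3.8) to (5.2, 4.5), a distance of √(3.0² + 0.7²) ≈ 3.1.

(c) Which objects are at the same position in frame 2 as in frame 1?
none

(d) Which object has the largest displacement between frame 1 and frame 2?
the blue square

(moved 3.6; next 3.1)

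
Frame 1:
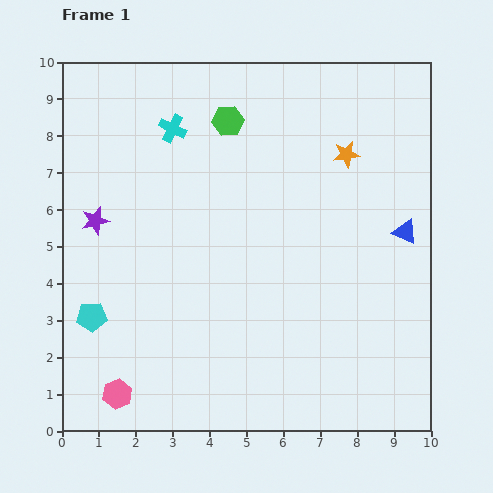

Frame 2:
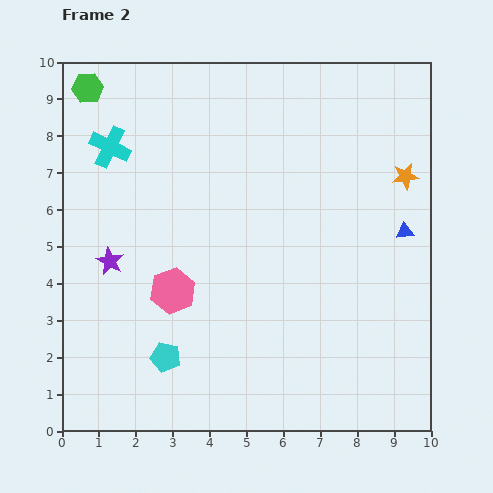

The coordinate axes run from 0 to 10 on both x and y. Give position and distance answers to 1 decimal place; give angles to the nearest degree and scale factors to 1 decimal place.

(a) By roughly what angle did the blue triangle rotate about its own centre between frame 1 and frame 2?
32° counter-clockwise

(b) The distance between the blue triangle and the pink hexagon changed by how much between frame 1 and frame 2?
-2.5

Distance in frame 1: 9.0. Distance in frame 2: 6.5.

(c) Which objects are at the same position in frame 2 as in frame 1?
the blue triangle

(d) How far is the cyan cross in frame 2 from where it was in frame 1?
1.8

The cyan cross moved from (3.0, 8.2) to (1.3, 7.7), a distance of √(1.7² + 0.5²) ≈ 1.8.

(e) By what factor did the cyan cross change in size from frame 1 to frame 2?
1.5×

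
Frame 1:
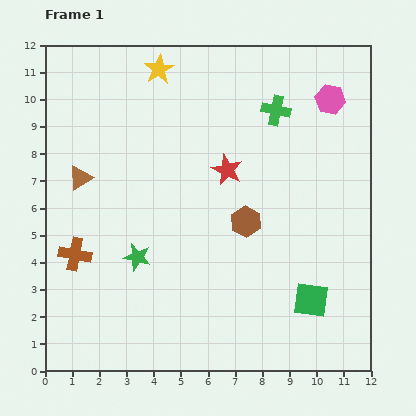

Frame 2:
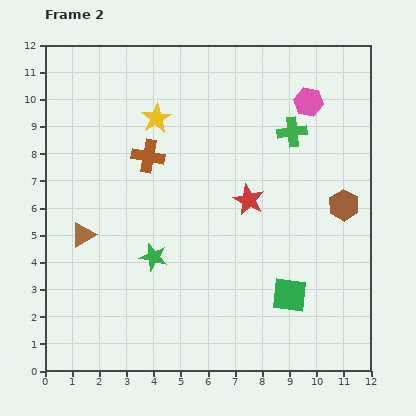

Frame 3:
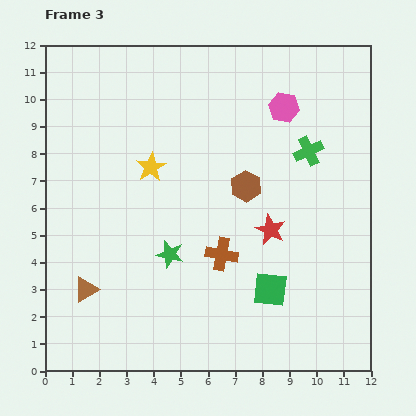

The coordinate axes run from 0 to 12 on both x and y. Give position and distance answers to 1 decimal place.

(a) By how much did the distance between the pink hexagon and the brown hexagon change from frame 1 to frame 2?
-1.5

Distance in frame 1: 5.5. Distance in frame 2: 4.0.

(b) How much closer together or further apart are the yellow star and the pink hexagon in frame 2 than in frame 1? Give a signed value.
-0.8

Distance in frame 1: 6.4. Distance in frame 2: 5.6.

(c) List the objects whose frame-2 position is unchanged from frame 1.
none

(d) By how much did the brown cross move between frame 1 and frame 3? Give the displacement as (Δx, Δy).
(5.4, 0.0)

The brown cross was at (1.1, 4.3) in frame 1 and (6.5, 4.3) in frame 3.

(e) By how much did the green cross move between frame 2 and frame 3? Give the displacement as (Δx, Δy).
(0.6, -0.7)

The green cross was at (9.1, 8.8) in frame 2 and (9.7, 8.1) in frame 3.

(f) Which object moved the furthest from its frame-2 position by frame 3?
the brown cross

(moved 4.5; next 3.7)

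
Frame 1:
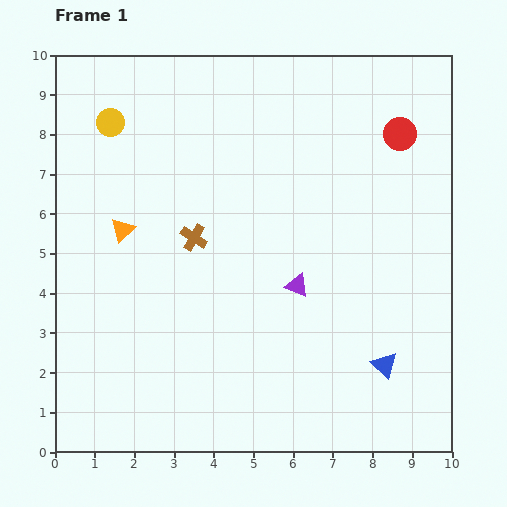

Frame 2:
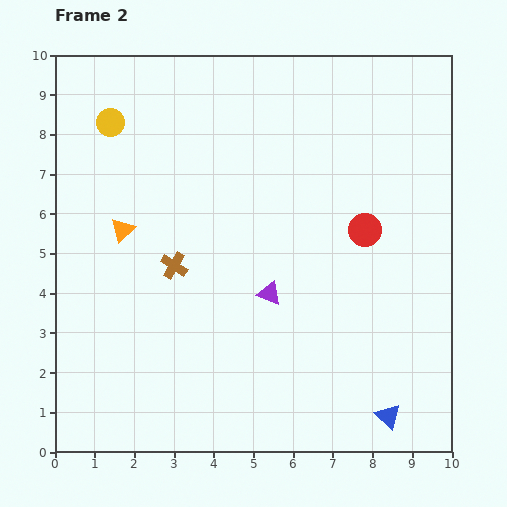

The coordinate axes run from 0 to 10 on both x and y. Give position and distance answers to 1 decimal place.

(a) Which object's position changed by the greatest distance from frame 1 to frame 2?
the red circle

(moved 2.6; next 1.3)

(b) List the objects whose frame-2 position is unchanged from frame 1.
the orange triangle, the yellow circle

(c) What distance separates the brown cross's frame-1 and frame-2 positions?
0.9

The brown cross moved from (3.5, 5.4) to (3.0, 4.7), a distance of √(0.5² + 0.7²) ≈ 0.9.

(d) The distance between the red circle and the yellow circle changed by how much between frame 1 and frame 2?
-0.4

Distance in frame 1: 7.3. Distance in frame 2: 6.9.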